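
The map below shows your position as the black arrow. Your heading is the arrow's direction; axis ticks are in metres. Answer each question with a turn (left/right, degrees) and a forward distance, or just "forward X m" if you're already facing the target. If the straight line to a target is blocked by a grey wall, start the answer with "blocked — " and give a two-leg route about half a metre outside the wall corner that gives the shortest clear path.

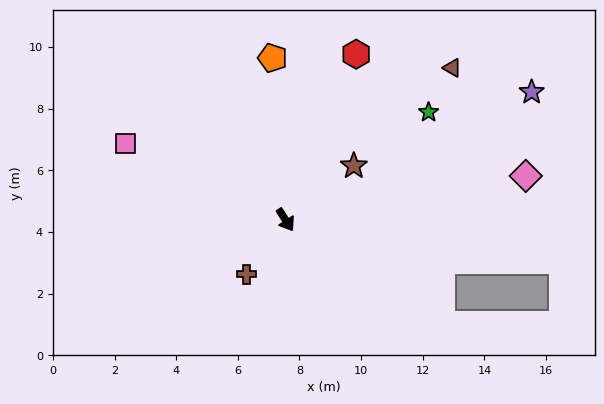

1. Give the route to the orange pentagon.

turn left 152°, forward 5.3 m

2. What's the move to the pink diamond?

turn left 68°, forward 7.9 m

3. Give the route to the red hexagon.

turn left 124°, forward 5.8 m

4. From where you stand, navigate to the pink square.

turn right 148°, forward 5.7 m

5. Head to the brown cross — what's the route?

turn right 69°, forward 2.2 m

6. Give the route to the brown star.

turn left 95°, forward 2.8 m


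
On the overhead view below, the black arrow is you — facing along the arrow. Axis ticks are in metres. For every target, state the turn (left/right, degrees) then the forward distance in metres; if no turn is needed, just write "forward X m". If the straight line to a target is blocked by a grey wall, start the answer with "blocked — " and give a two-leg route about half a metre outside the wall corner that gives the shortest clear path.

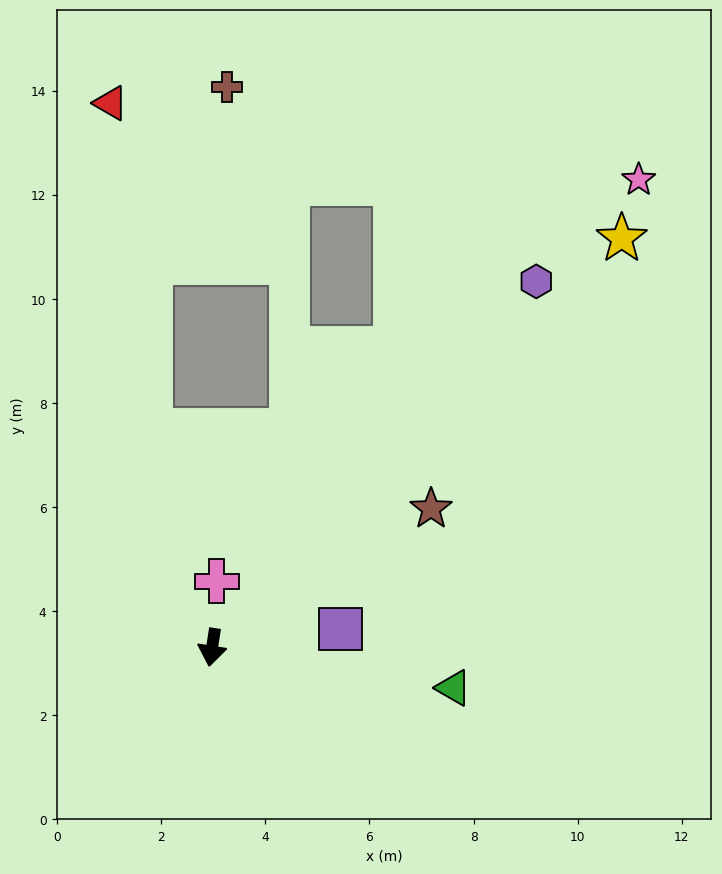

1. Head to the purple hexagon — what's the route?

turn left 147°, forward 9.4 m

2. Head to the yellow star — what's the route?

turn left 144°, forward 11.1 m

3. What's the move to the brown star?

turn left 131°, forward 5.0 m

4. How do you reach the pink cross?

turn right 175°, forward 1.3 m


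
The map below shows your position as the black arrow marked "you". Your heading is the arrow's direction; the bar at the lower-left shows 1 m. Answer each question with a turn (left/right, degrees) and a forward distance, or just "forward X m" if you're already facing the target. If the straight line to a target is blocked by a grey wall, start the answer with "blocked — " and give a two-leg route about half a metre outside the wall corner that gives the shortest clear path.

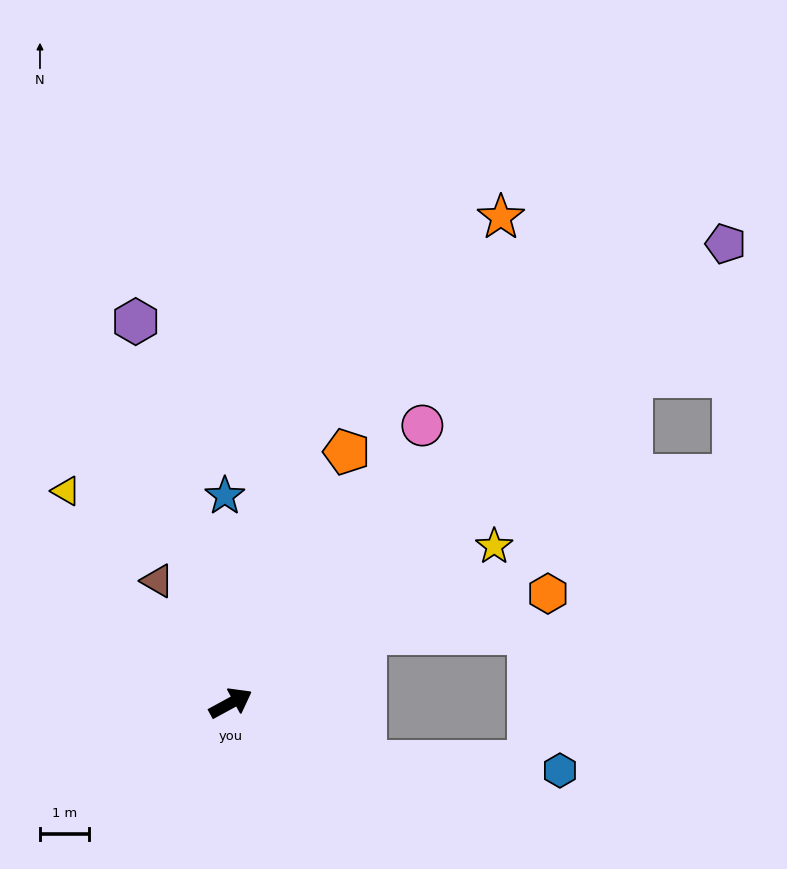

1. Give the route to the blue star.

turn left 63°, forward 4.2 m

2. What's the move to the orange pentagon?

turn left 37°, forward 5.6 m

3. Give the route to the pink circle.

turn left 27°, forward 6.8 m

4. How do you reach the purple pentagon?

turn left 14°, forward 13.7 m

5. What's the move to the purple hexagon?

turn left 75°, forward 8.0 m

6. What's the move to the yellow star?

turn left 2°, forward 6.2 m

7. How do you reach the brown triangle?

turn left 92°, forward 2.9 m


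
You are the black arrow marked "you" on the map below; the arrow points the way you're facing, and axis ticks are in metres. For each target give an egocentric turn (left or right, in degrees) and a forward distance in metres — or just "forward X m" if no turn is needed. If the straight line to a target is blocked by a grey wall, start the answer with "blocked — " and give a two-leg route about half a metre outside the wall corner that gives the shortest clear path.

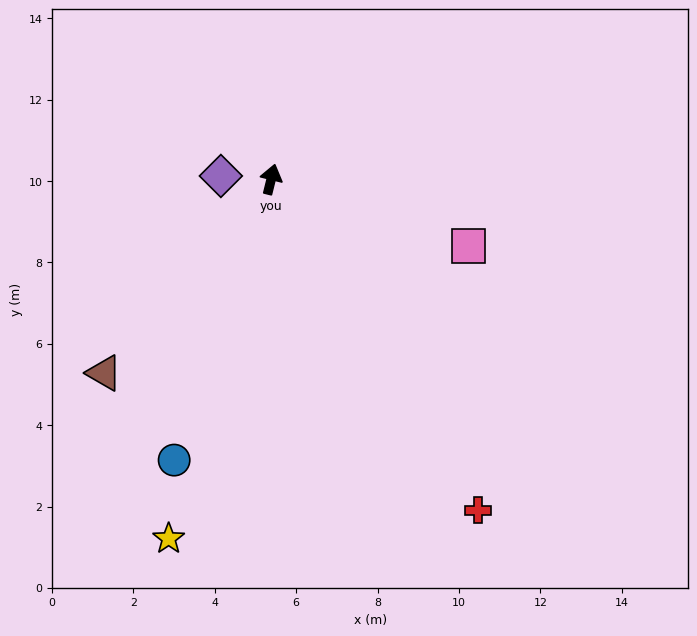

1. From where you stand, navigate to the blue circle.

turn left 175°, forward 7.3 m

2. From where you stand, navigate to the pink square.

turn right 95°, forward 5.1 m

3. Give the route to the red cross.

turn right 134°, forward 9.6 m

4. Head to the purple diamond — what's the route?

turn left 100°, forward 1.2 m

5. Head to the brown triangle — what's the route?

turn left 153°, forward 6.3 m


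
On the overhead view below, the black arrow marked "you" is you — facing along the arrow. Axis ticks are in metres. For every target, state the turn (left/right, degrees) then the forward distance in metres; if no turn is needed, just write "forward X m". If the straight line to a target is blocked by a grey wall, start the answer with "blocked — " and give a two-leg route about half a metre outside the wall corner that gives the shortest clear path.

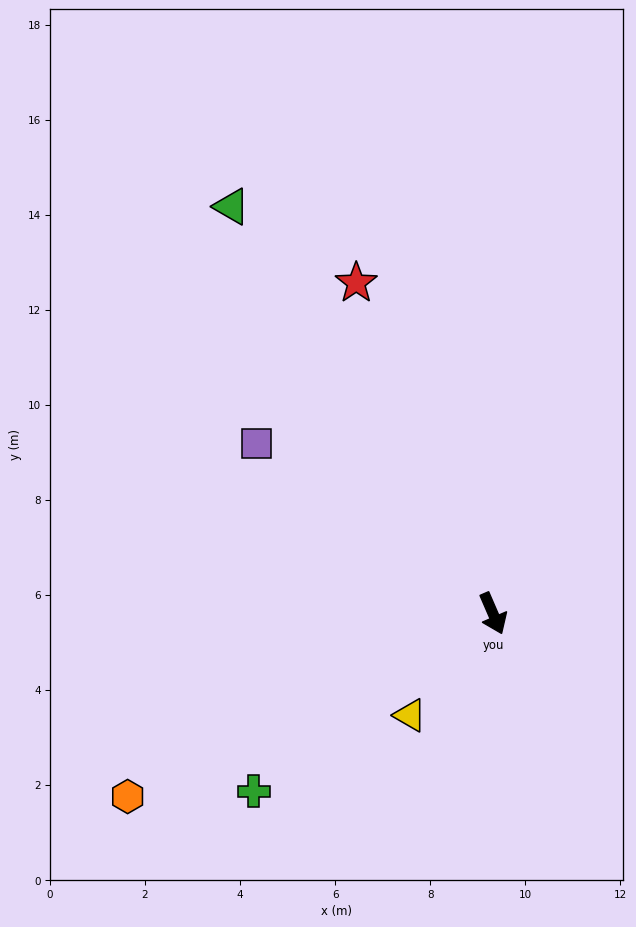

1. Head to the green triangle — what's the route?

turn right 171°, forward 10.2 m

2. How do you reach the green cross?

turn right 77°, forward 6.3 m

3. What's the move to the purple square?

turn right 149°, forward 6.1 m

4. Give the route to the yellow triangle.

turn right 63°, forward 2.8 m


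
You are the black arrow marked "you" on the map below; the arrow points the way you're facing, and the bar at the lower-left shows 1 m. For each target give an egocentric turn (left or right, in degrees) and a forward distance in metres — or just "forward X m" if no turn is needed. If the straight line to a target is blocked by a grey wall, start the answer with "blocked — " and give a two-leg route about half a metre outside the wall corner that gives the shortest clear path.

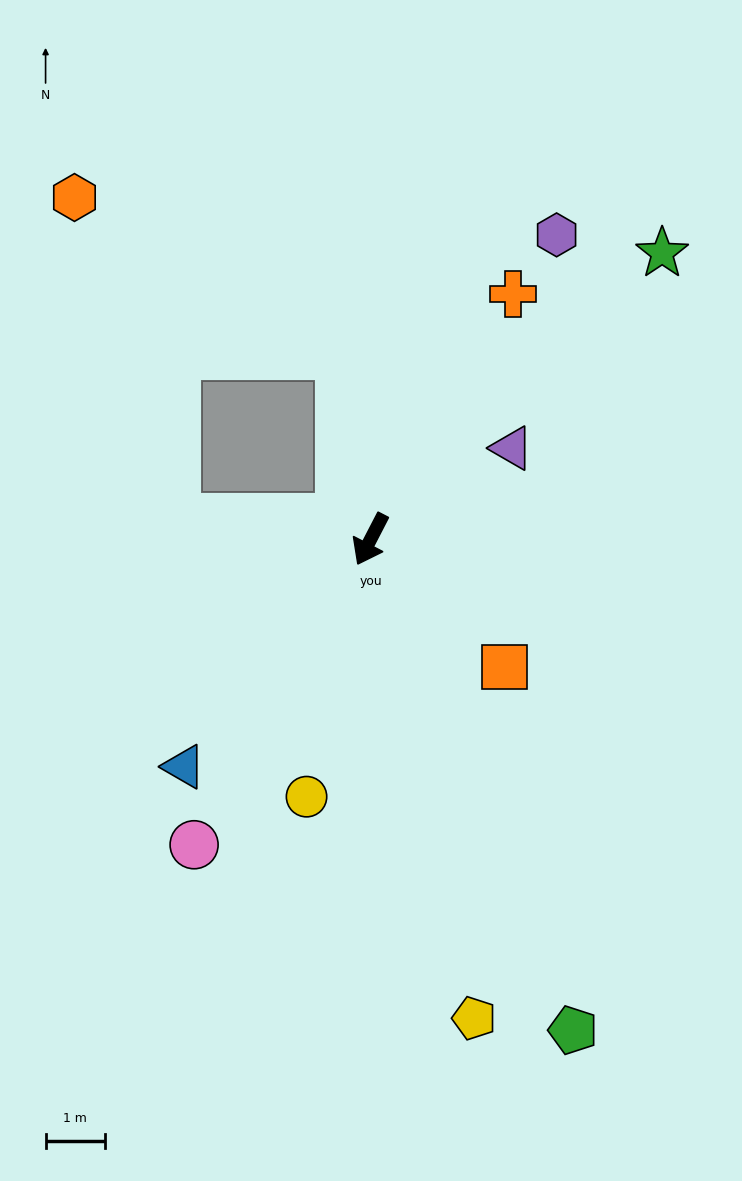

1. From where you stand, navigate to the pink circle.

turn right 3°, forward 5.9 m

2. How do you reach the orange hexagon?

blocked — turn right 143°, forward 3.2 m, then turn left 50°, forward 5.2 m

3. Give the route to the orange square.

turn left 74°, forward 3.1 m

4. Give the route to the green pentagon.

turn left 50°, forward 8.9 m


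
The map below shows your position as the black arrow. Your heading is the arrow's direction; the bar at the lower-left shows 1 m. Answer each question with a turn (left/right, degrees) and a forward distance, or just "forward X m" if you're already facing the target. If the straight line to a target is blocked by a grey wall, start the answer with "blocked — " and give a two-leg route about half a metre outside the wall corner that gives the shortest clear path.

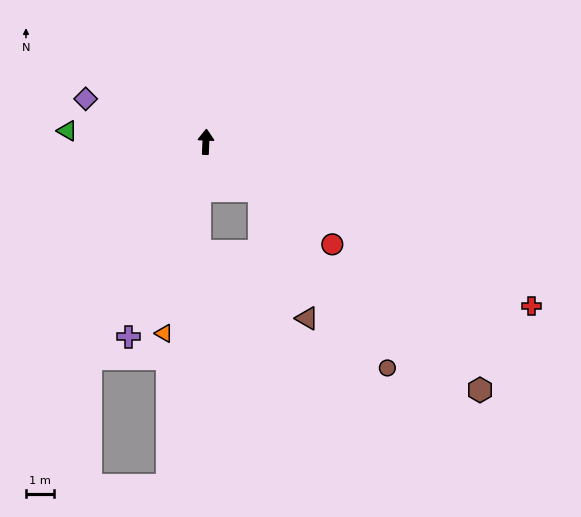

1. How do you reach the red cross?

turn right 114°, forward 13.0 m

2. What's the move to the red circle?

turn right 127°, forward 5.8 m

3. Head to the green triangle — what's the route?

turn left 88°, forward 4.9 m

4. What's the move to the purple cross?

turn left 161°, forward 7.4 m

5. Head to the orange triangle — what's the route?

turn left 170°, forward 7.0 m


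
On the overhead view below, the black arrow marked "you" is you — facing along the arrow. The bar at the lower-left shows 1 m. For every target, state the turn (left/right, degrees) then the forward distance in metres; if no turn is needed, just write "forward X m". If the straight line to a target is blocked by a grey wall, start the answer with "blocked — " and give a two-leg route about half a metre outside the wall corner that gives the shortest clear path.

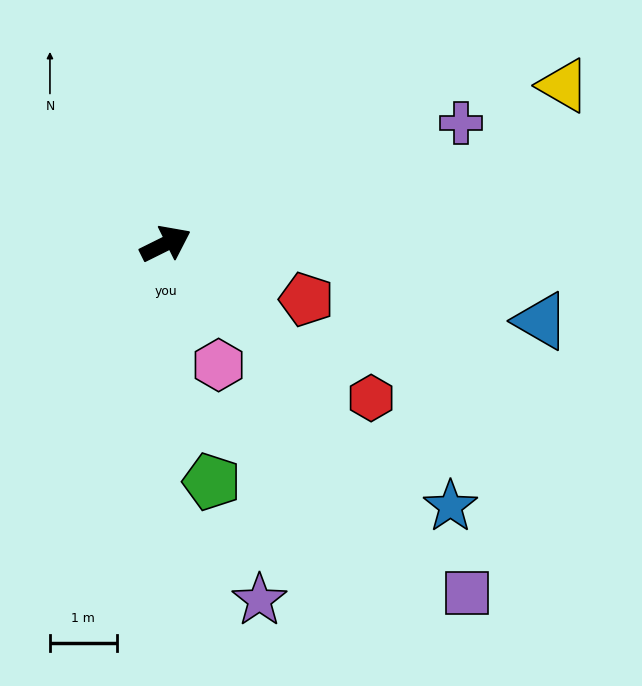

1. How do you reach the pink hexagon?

turn right 93°, forward 2.0 m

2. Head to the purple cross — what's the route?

turn right 4°, forward 4.8 m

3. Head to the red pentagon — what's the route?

turn right 48°, forward 2.3 m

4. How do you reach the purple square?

turn right 76°, forward 6.9 m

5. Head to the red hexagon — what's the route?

turn right 63°, forward 3.9 m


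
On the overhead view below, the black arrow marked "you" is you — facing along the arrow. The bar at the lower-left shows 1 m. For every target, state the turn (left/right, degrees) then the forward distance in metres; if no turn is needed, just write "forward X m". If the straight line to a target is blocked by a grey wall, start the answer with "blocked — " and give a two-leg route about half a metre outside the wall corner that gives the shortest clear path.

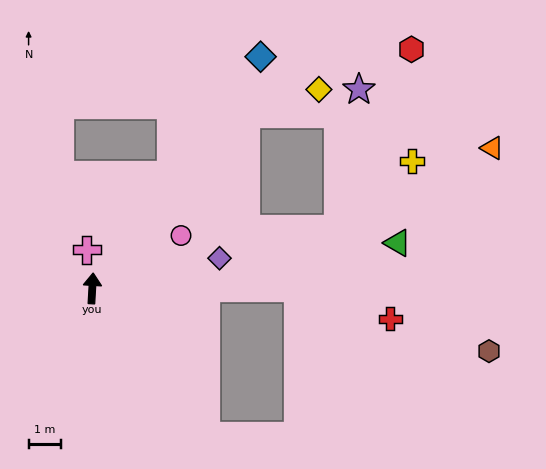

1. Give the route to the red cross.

blocked — turn right 87°, forward 6.3 m, then turn right 18°, forward 3.0 m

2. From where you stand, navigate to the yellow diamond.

blocked — turn right 38°, forward 7.1 m, then turn right 30°, forward 2.3 m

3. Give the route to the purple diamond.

turn right 73°, forward 4.0 m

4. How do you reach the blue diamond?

turn right 33°, forward 8.7 m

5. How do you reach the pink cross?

turn left 12°, forward 1.2 m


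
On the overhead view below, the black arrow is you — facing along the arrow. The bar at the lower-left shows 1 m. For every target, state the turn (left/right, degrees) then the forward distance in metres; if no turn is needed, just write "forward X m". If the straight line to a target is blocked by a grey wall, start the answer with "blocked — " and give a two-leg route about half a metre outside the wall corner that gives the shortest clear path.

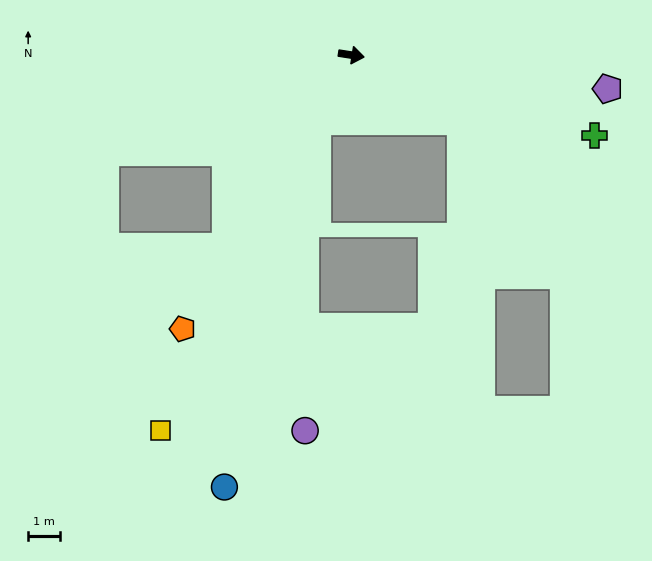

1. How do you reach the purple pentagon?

forward 8.1 m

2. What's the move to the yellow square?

turn right 108°, forward 13.2 m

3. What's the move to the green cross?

turn right 9°, forward 8.1 m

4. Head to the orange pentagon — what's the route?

turn right 113°, forward 10.1 m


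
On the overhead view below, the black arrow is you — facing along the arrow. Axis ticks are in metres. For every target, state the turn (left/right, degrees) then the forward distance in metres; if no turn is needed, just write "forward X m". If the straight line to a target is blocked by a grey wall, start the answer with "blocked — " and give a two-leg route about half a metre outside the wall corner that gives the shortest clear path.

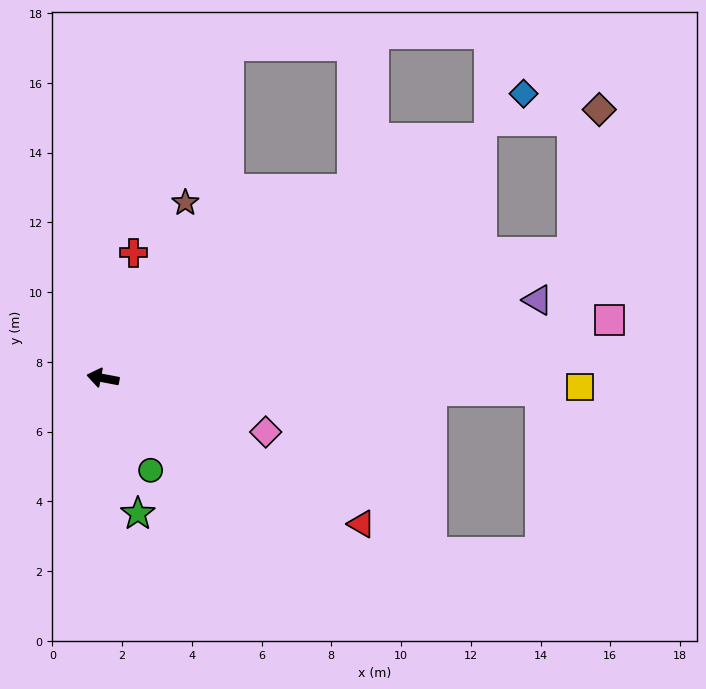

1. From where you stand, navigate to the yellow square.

turn right 170°, forward 13.7 m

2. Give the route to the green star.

turn left 115°, forward 4.0 m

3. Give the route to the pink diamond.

turn left 172°, forward 4.9 m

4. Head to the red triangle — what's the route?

turn left 161°, forward 8.5 m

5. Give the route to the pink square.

turn right 163°, forward 14.6 m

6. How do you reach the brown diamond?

blocked — turn right 154°, forward 13.9 m, then turn left 64°, forward 4.1 m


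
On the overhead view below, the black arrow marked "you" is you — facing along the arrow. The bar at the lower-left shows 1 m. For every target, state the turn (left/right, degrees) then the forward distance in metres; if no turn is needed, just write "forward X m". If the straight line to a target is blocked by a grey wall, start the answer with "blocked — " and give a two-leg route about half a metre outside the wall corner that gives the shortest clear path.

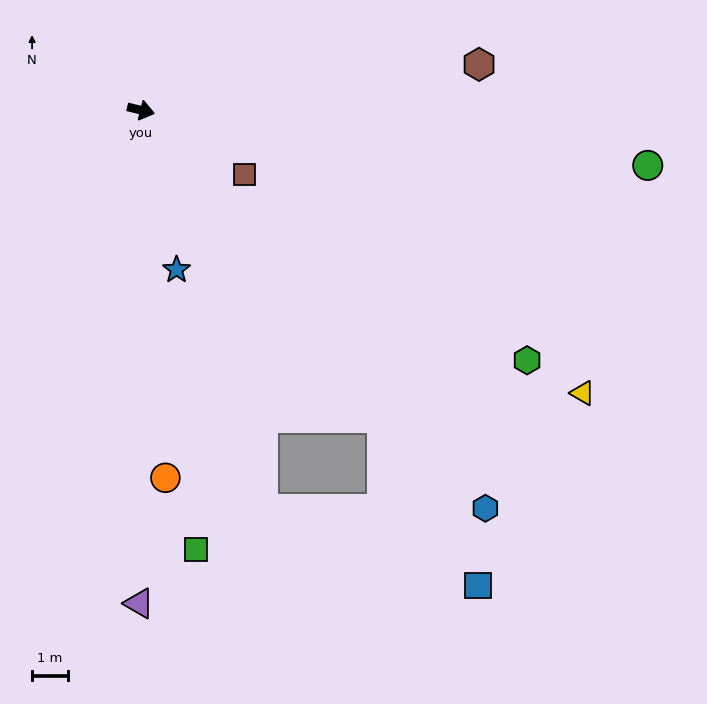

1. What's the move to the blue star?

turn right 64°, forward 4.6 m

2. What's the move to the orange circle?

turn right 72°, forward 10.3 m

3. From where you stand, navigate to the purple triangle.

turn right 76°, forward 13.7 m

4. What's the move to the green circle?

turn left 8°, forward 14.2 m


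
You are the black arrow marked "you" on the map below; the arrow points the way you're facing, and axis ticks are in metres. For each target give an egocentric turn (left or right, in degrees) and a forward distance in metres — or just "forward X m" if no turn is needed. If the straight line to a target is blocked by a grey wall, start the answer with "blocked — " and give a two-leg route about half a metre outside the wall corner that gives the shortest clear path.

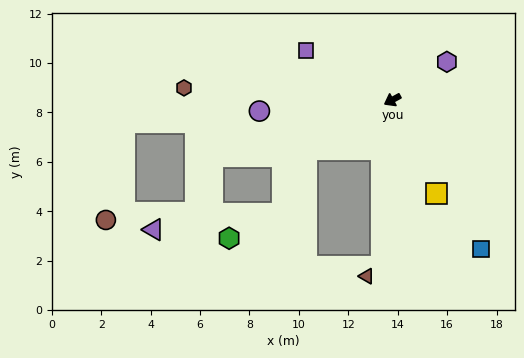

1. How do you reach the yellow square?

turn left 87°, forward 4.2 m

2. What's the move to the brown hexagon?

turn right 32°, forward 8.4 m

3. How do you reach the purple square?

turn right 58°, forward 4.0 m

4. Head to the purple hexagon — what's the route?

turn right 174°, forward 2.7 m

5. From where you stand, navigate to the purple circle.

turn right 24°, forward 5.4 m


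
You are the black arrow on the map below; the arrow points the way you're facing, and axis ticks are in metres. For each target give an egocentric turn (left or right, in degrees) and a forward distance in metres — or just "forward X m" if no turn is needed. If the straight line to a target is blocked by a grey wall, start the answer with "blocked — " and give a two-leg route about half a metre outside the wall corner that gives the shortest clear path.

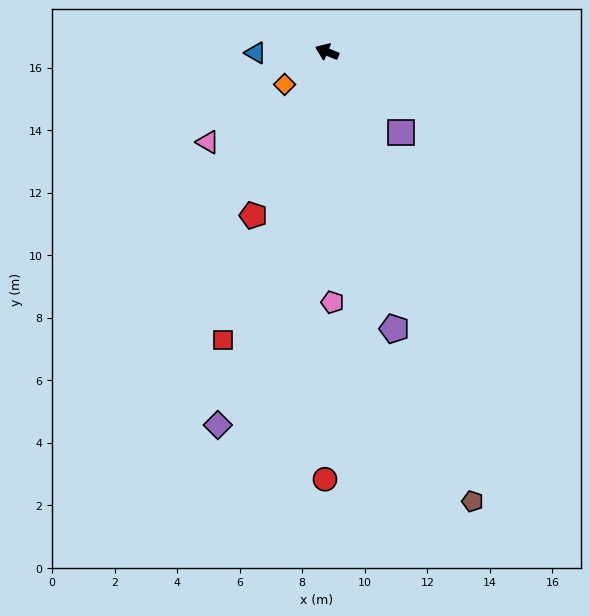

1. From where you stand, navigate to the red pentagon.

turn left 88°, forward 5.7 m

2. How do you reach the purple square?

turn left 155°, forward 3.5 m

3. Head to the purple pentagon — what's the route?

turn left 126°, forward 9.1 m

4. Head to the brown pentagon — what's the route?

turn left 130°, forward 15.1 m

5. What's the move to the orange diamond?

turn left 60°, forward 1.7 m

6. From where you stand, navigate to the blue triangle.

turn left 23°, forward 2.3 m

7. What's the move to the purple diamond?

turn left 96°, forward 12.4 m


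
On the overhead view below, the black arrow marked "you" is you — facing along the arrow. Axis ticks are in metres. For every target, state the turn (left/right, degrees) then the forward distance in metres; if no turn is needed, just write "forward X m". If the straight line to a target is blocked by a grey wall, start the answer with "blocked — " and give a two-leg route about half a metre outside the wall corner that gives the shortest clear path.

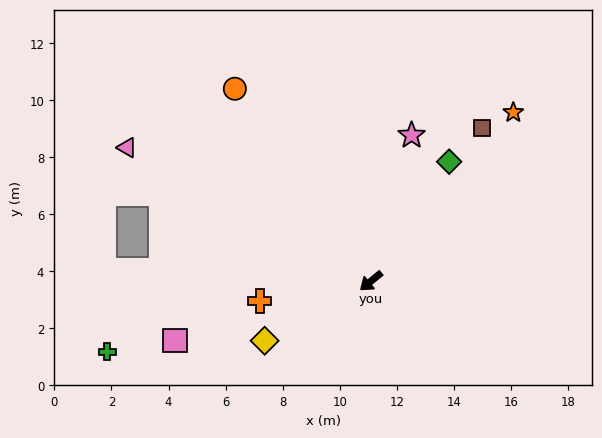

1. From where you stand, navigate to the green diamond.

turn right 163°, forward 5.0 m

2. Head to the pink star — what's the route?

turn right 145°, forward 5.3 m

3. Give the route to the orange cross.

turn right 29°, forward 4.0 m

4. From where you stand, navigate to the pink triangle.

turn right 68°, forward 9.7 m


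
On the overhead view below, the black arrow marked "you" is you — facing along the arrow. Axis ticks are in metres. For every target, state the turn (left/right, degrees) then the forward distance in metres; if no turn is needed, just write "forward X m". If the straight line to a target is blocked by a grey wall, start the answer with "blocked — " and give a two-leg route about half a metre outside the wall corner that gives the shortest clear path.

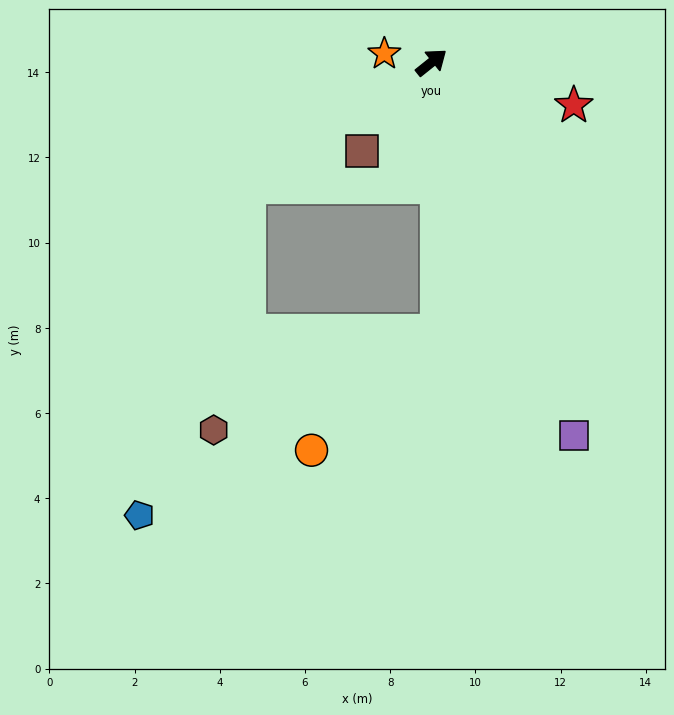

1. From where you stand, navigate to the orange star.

turn left 131°, forward 1.1 m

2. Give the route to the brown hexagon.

blocked — turn left 175°, forward 5.2 m, then turn left 48°, forward 5.8 m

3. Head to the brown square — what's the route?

turn right 167°, forward 2.6 m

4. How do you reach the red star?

turn right 55°, forward 3.5 m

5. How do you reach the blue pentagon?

blocked — turn left 175°, forward 5.2 m, then turn left 38°, forward 8.1 m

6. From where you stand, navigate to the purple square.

turn right 108°, forward 9.4 m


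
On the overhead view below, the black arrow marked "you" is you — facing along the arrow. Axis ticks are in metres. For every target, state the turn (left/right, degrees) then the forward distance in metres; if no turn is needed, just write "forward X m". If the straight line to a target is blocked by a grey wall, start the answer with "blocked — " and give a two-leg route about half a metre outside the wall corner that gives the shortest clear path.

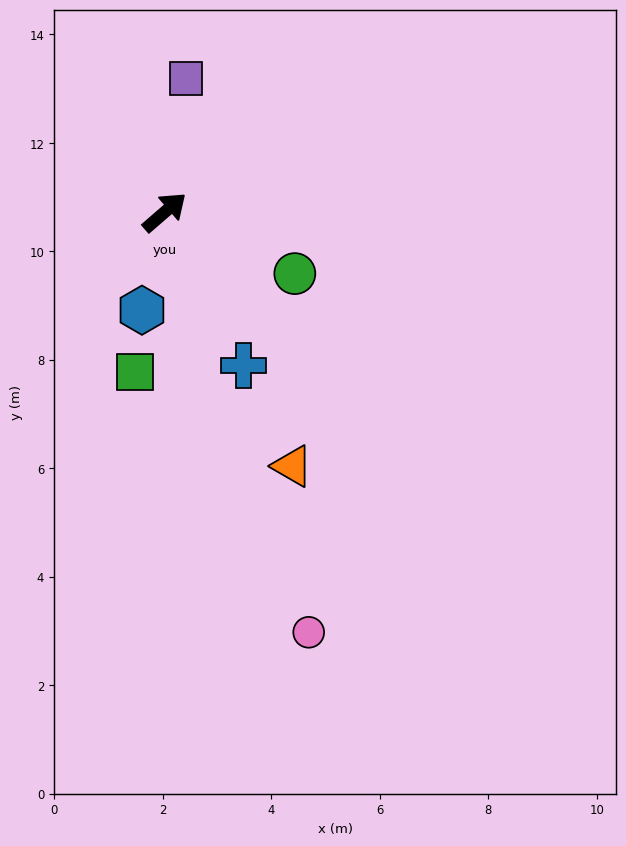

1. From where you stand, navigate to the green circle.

turn right 66°, forward 2.7 m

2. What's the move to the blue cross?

turn right 104°, forward 3.2 m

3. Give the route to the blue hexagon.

turn right 144°, forward 1.9 m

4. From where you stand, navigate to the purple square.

turn left 40°, forward 2.5 m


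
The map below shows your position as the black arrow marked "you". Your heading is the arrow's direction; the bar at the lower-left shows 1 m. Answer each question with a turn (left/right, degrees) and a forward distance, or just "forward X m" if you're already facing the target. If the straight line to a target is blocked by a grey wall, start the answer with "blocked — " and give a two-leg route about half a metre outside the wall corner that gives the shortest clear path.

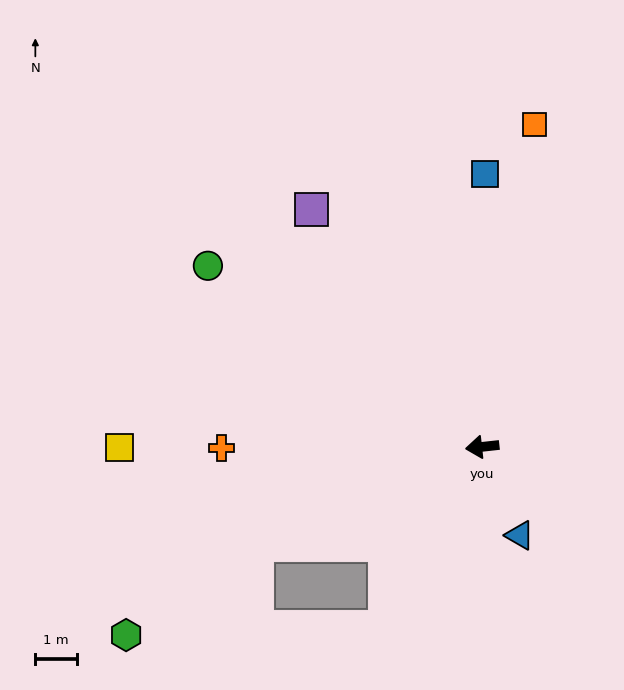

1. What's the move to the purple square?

turn right 60°, forward 7.1 m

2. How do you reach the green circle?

turn right 40°, forward 8.0 m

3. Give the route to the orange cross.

turn right 6°, forward 6.3 m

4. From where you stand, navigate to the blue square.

turn right 97°, forward 6.6 m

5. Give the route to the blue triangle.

turn left 107°, forward 2.3 m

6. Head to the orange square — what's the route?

turn right 105°, forward 7.9 m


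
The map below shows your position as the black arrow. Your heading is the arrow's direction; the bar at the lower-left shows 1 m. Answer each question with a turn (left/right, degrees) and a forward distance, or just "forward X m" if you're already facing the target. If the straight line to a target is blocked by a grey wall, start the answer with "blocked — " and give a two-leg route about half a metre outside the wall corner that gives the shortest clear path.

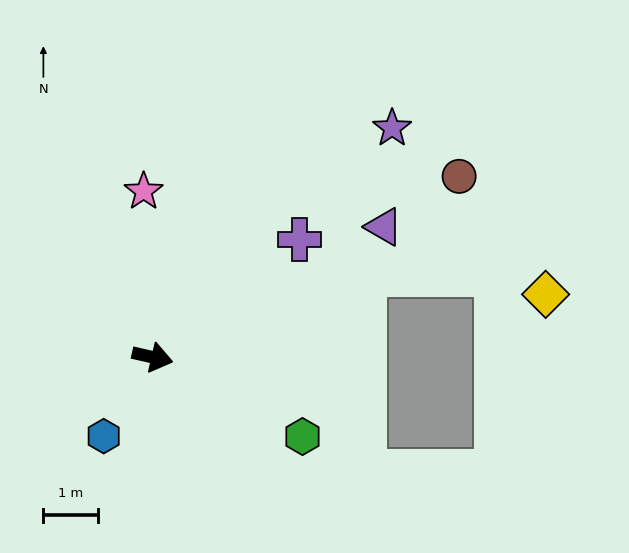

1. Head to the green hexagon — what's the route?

turn right 15°, forward 3.1 m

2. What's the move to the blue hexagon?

turn right 109°, forward 1.7 m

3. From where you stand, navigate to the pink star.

turn left 106°, forward 3.0 m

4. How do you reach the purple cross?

turn left 52°, forward 3.4 m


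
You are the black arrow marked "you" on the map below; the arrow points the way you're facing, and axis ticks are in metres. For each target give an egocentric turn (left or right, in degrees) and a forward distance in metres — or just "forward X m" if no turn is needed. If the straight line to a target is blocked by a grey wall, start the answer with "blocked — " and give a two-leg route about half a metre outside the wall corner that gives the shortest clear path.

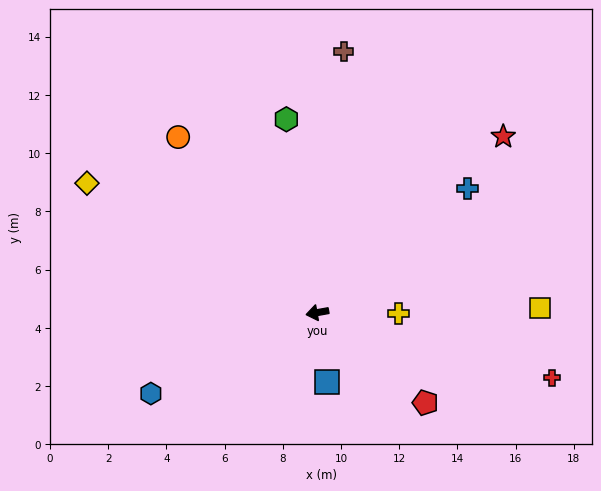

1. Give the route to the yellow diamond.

turn right 40°, forward 9.1 m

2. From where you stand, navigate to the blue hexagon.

turn left 16°, forward 6.4 m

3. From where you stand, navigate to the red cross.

turn left 154°, forward 8.4 m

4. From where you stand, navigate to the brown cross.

turn right 106°, forward 9.0 m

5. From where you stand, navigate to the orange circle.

turn right 62°, forward 7.7 m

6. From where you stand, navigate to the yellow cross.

turn left 169°, forward 2.8 m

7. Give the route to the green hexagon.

turn right 91°, forward 6.7 m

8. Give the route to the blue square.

turn left 88°, forward 2.4 m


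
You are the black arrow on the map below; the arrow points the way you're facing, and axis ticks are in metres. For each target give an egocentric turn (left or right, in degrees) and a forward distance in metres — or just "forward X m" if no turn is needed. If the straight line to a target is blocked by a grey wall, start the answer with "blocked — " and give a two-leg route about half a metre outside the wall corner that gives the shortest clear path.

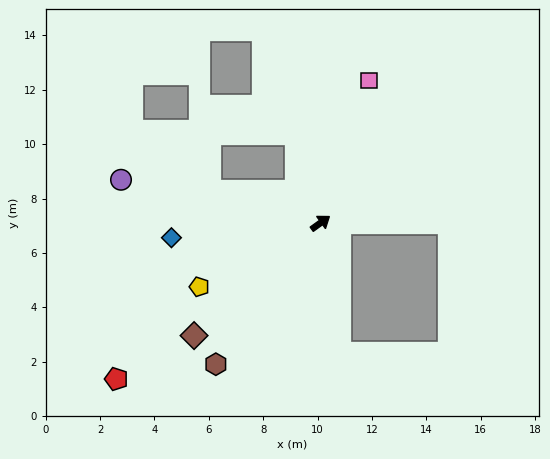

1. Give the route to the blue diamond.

turn left 150°, forward 5.5 m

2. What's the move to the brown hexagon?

turn right 162°, forward 6.5 m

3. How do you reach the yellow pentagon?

turn left 172°, forward 5.0 m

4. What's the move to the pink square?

turn left 35°, forward 5.5 m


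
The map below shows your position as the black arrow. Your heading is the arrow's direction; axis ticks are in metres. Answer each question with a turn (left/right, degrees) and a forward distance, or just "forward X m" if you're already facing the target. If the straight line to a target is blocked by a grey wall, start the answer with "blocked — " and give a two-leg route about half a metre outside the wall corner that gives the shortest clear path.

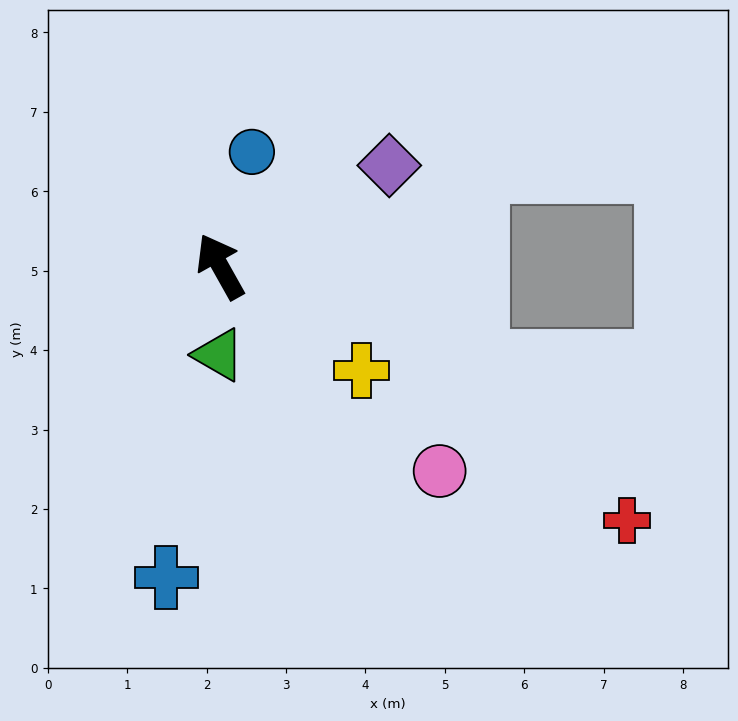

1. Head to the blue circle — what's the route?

turn right 45°, forward 1.5 m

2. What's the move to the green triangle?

turn left 150°, forward 1.1 m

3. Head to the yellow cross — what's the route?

turn right 156°, forward 2.2 m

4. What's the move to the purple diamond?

turn right 88°, forward 2.5 m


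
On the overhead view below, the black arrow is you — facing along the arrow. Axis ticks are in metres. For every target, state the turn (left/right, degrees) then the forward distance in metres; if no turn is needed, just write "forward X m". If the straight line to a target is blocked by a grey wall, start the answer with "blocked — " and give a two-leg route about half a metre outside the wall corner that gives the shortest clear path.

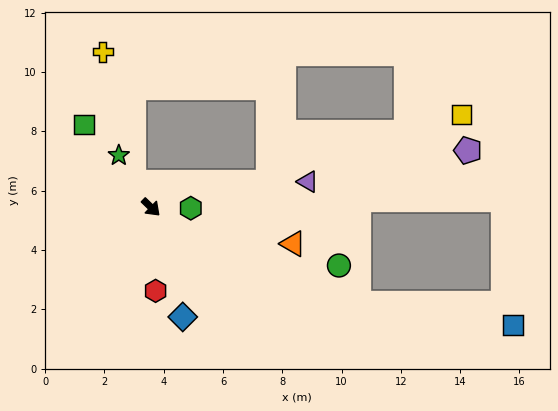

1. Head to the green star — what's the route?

turn left 166°, forward 2.1 m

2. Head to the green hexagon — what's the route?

turn left 43°, forward 1.3 m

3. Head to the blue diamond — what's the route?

turn right 30°, forward 3.8 m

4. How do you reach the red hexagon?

turn right 43°, forward 2.8 m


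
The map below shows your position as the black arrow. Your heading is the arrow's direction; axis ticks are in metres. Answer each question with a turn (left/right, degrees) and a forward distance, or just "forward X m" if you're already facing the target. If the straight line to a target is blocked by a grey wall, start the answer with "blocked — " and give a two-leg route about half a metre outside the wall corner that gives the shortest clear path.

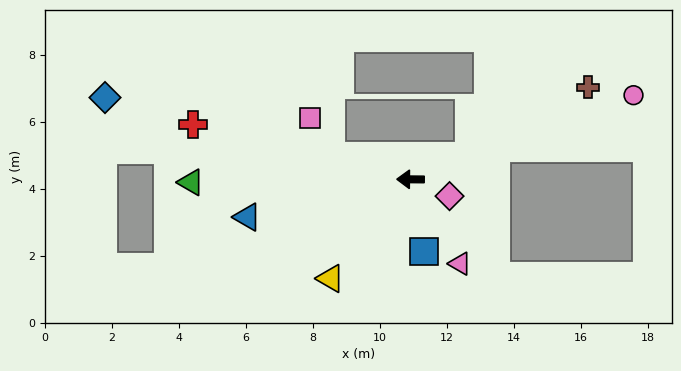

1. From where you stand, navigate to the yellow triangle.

turn left 52°, forward 3.8 m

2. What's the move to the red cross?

turn right 14°, forward 6.7 m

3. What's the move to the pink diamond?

turn left 157°, forward 1.3 m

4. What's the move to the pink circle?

turn right 159°, forward 7.1 m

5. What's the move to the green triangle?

forward 6.6 m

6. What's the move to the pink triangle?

turn left 121°, forward 2.9 m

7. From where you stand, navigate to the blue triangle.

turn left 14°, forward 5.0 m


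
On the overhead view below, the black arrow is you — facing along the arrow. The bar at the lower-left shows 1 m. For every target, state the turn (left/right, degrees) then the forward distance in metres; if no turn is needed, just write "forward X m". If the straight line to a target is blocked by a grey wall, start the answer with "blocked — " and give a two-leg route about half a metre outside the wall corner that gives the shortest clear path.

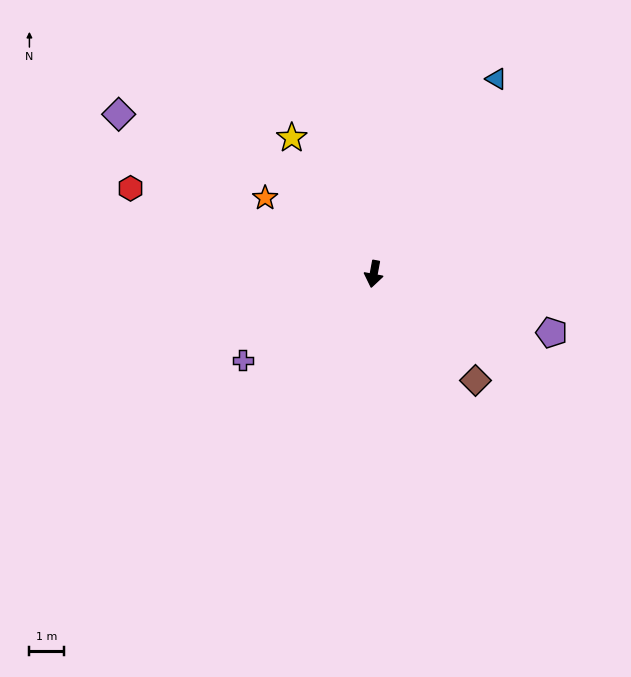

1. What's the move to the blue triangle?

turn left 158°, forward 6.7 m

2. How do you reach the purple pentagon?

turn left 82°, forward 5.5 m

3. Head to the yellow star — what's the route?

turn right 138°, forward 4.6 m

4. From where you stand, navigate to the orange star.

turn right 115°, forward 3.9 m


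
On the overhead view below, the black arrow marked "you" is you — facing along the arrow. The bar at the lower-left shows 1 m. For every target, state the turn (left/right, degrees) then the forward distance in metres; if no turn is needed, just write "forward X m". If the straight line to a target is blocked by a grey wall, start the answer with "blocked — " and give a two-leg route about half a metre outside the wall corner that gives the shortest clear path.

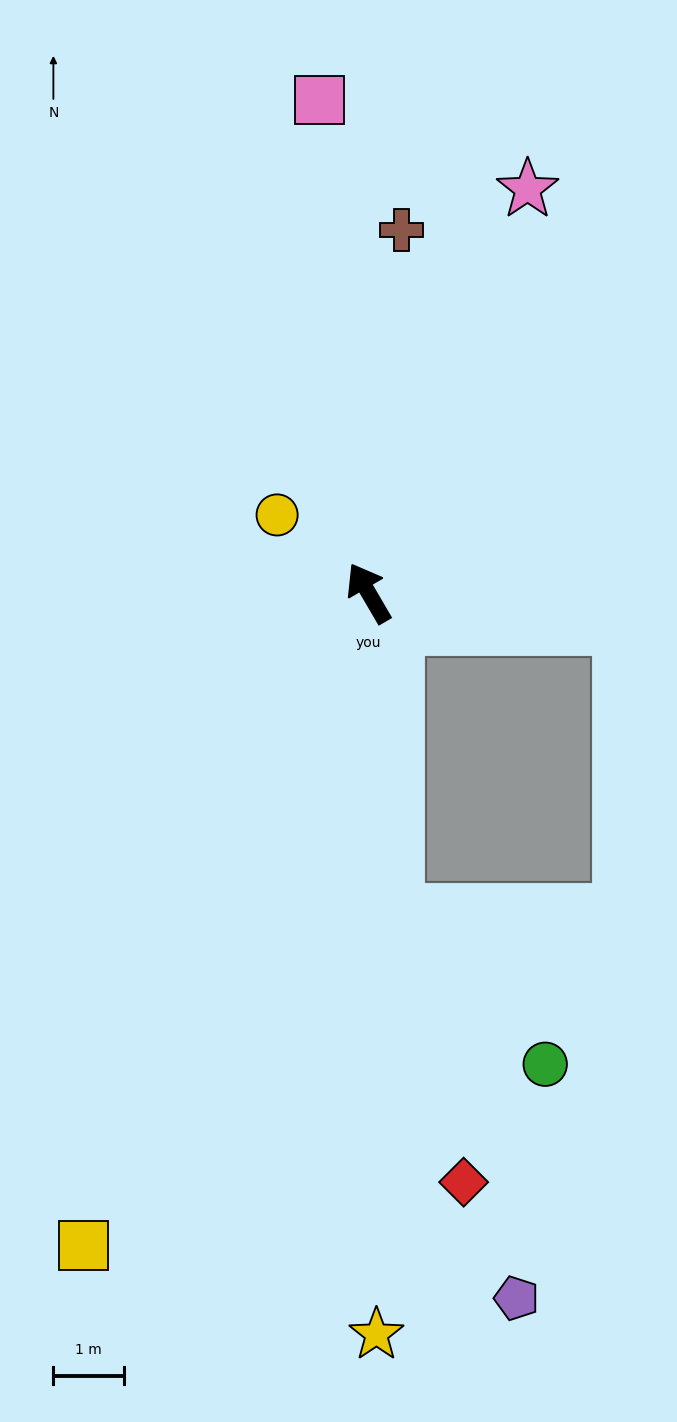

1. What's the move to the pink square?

turn right 25°, forward 7.0 m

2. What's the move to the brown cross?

turn right 35°, forward 5.2 m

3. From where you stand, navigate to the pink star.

turn right 52°, forward 6.2 m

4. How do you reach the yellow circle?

turn left 19°, forward 1.7 m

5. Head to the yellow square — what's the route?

turn left 126°, forward 10.1 m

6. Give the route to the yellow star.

turn left 150°, forward 10.5 m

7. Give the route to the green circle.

blocked — turn left 154°, forward 4.6 m, then turn left 41°, forward 3.0 m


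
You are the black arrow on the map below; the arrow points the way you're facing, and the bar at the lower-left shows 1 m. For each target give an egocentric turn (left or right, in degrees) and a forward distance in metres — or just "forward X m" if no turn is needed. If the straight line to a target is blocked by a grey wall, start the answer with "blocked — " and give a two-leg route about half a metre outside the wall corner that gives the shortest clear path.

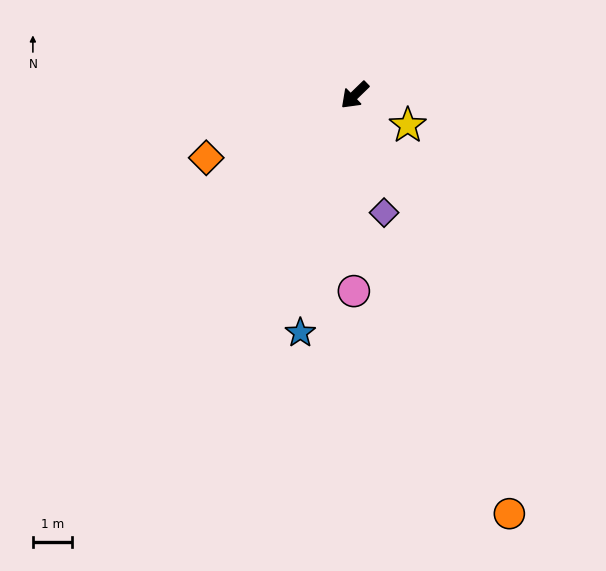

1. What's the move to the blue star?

turn left 33°, forward 6.3 m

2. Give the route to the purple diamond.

turn left 60°, forward 3.1 m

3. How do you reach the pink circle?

turn left 46°, forward 5.1 m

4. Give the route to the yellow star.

turn left 106°, forward 1.6 m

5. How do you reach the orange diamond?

turn right 21°, forward 4.2 m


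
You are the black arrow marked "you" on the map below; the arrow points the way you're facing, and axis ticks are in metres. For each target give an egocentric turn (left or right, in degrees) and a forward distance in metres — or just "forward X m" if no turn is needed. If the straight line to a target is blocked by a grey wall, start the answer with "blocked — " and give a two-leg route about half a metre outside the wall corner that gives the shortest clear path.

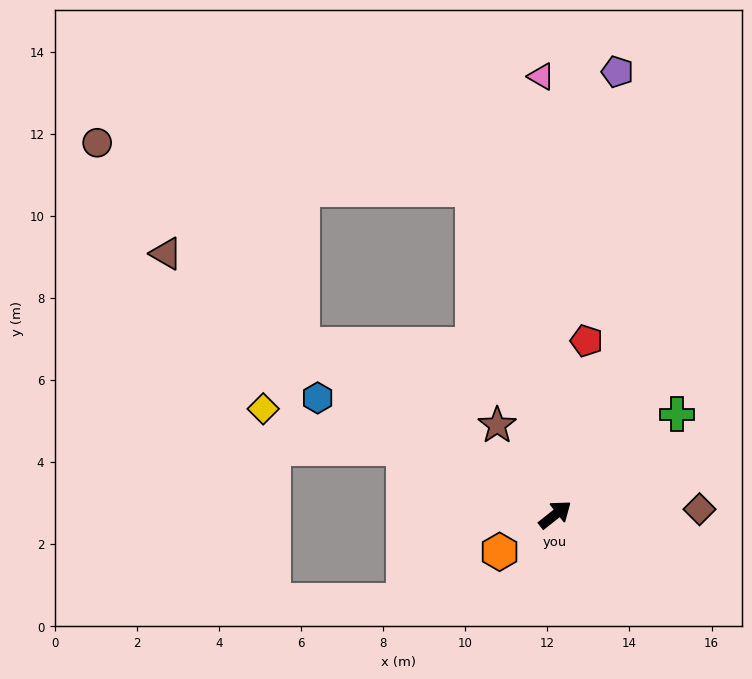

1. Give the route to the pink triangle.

turn left 53°, forward 10.7 m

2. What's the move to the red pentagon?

turn left 41°, forward 4.3 m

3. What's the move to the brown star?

turn left 85°, forward 2.6 m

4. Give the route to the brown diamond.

turn right 36°, forward 3.5 m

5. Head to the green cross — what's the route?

forward 3.8 m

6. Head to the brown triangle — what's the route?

turn left 108°, forward 11.4 m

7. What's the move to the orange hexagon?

turn left 175°, forward 1.6 m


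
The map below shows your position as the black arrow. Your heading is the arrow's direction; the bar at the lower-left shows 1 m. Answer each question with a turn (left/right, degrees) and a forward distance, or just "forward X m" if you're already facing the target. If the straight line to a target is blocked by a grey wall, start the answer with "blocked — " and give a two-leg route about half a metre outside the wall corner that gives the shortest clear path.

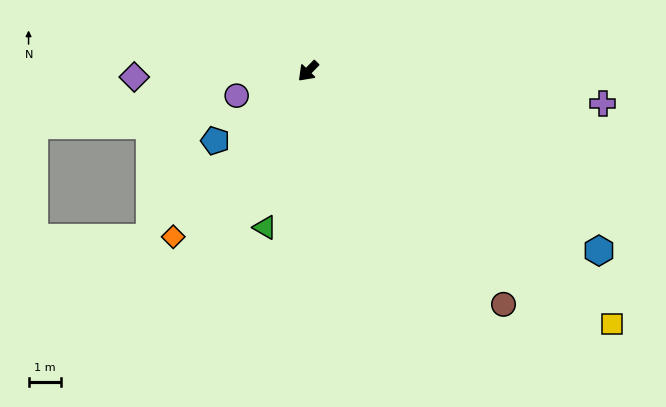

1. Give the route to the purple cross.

turn left 128°, forward 9.1 m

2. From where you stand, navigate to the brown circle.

turn left 84°, forward 9.4 m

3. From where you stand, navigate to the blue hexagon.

turn left 103°, forward 10.5 m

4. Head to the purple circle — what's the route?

turn right 27°, forward 2.3 m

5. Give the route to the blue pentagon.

turn right 9°, forward 3.6 m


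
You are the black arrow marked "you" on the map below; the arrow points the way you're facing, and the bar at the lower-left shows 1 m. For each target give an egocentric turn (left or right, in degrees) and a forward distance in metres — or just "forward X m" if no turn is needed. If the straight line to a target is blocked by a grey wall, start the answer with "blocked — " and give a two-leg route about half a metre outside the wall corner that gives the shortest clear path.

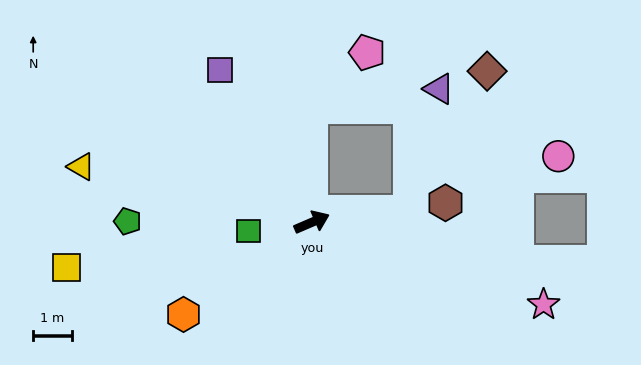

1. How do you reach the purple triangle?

blocked — turn right 17°, forward 2.5 m, then turn left 70°, forward 3.3 m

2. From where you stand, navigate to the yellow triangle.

turn left 143°, forward 6.2 m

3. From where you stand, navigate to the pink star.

turn right 43°, forward 6.4 m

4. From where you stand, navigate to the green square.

turn left 164°, forward 1.7 m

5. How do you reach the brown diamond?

blocked — turn right 17°, forward 2.5 m, then turn left 55°, forward 4.2 m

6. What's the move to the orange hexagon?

turn right 168°, forward 4.1 m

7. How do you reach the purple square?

turn left 98°, forward 4.6 m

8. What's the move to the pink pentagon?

blocked — turn left 67°, forward 3.0 m, then turn right 45°, forward 2.0 m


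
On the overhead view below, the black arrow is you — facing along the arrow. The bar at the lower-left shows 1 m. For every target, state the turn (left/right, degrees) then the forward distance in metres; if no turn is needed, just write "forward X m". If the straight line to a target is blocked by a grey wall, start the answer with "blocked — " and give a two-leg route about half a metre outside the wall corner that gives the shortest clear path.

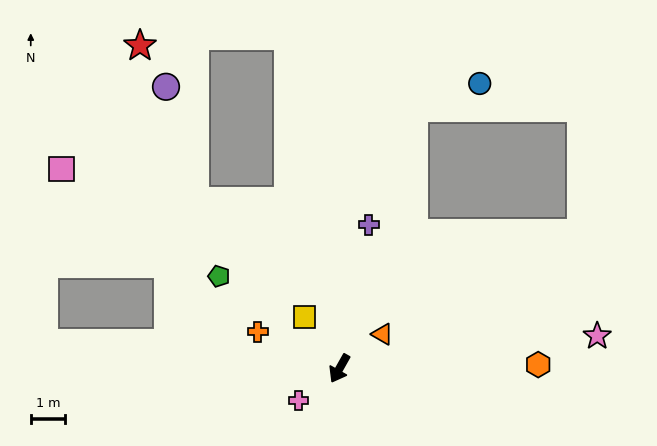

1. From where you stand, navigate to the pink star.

turn left 127°, forward 7.6 m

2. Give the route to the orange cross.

turn right 85°, forward 2.6 m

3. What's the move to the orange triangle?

turn left 158°, forward 1.6 m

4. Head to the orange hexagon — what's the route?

turn left 121°, forward 5.8 m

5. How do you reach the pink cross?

turn right 23°, forward 1.5 m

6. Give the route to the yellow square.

turn right 116°, forward 1.8 m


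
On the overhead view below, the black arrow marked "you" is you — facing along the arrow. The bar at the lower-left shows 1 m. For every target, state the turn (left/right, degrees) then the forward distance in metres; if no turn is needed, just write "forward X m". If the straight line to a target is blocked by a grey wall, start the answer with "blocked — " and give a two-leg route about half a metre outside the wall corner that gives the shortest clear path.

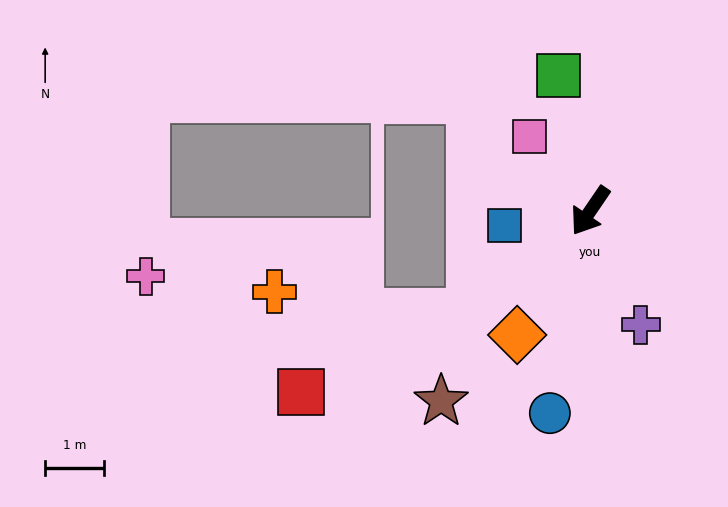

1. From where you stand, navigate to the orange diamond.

turn left 4°, forward 2.4 m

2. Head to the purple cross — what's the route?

turn left 58°, forward 2.1 m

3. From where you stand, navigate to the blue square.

turn right 46°, forward 1.5 m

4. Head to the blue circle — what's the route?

turn left 23°, forward 3.5 m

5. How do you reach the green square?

turn right 132°, forward 2.4 m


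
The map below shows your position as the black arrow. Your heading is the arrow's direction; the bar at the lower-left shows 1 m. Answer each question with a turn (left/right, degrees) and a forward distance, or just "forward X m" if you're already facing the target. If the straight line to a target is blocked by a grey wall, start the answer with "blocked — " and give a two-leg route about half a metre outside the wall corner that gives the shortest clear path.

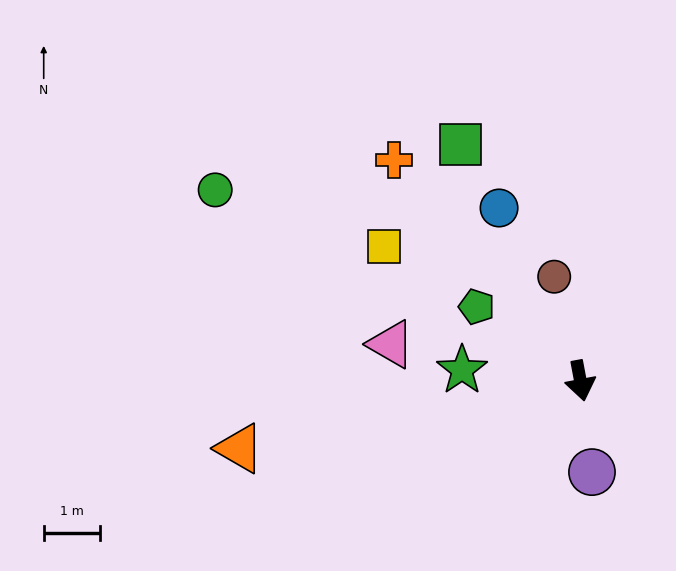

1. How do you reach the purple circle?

turn right 3°, forward 1.6 m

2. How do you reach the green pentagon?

turn right 136°, forward 2.3 m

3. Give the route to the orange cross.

turn right 151°, forward 5.1 m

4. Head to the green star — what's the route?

turn right 106°, forward 2.1 m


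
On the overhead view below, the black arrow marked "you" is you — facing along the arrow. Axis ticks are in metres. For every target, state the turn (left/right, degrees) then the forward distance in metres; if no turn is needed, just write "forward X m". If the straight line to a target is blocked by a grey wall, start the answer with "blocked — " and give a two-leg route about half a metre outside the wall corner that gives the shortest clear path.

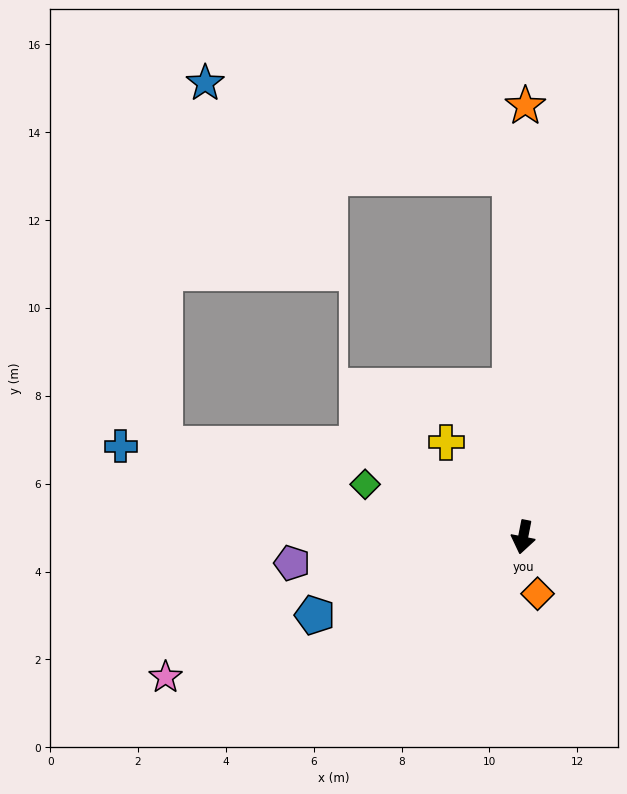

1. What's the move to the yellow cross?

turn right 130°, forward 2.8 m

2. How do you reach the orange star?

turn right 169°, forward 9.8 m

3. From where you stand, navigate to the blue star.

blocked — turn right 167°, forward 8.2 m, then turn left 71°, forward 7.3 m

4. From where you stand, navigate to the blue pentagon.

turn right 58°, forward 5.1 m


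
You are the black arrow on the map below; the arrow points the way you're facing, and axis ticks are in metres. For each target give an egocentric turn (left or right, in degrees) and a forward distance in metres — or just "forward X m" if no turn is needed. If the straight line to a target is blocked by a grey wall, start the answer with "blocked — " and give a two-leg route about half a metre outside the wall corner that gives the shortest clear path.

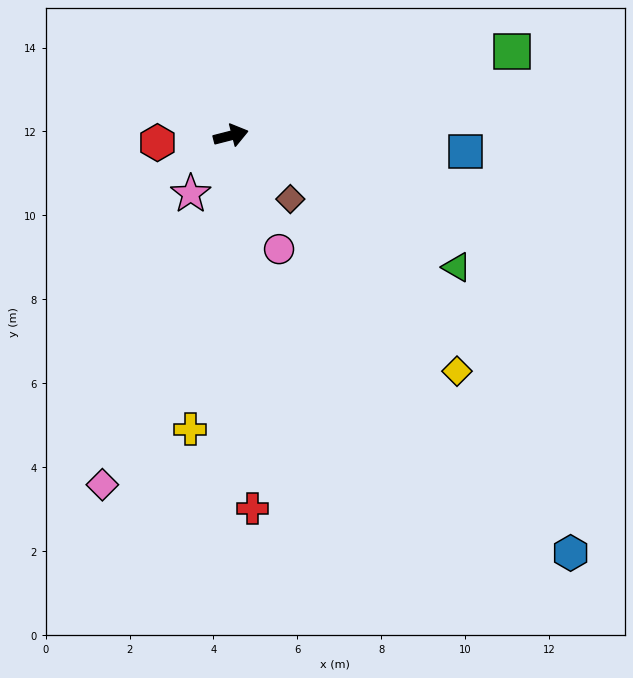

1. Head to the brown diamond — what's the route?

turn right 61°, forward 2.1 m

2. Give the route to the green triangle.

turn right 45°, forward 6.2 m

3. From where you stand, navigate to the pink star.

turn right 139°, forward 1.7 m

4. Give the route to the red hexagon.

turn left 171°, forward 1.8 m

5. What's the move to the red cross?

turn right 101°, forward 8.9 m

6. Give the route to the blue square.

turn right 18°, forward 5.6 m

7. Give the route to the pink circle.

turn right 81°, forward 2.9 m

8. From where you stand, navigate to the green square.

turn left 2°, forward 7.0 m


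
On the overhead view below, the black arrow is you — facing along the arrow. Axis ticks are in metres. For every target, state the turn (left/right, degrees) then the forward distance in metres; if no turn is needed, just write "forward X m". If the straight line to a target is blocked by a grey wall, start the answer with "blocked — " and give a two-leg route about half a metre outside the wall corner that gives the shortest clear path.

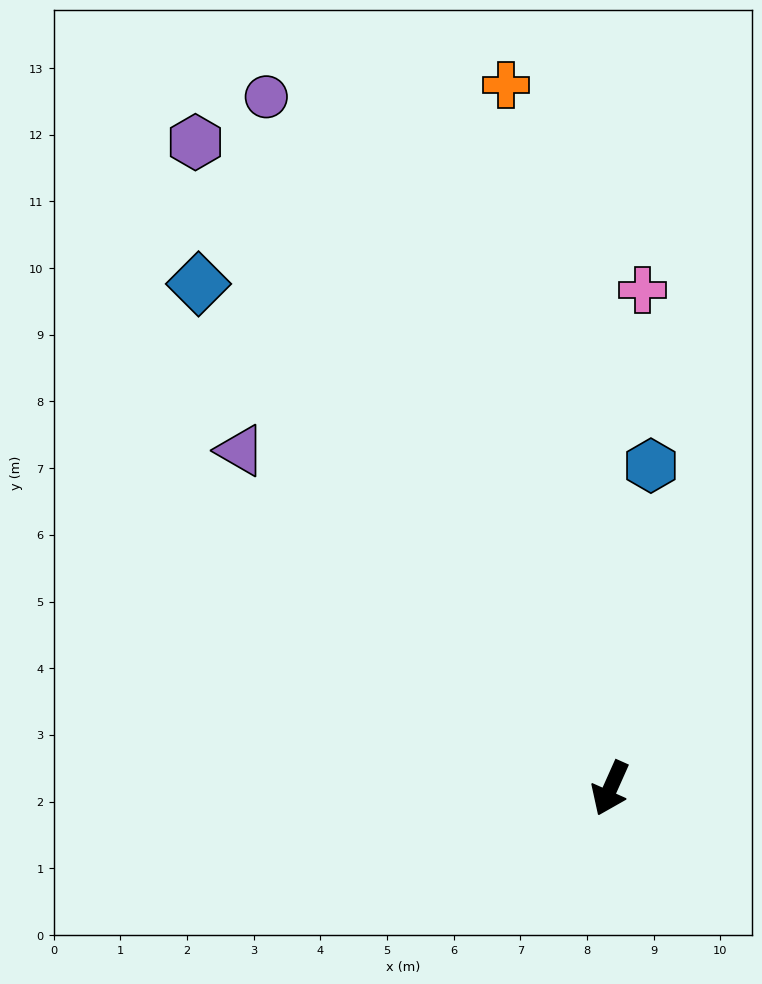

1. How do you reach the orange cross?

turn right 148°, forward 10.7 m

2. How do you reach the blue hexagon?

turn right 163°, forward 4.9 m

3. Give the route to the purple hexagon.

turn right 123°, forward 11.5 m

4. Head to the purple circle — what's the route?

turn right 129°, forward 11.6 m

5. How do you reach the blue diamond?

turn right 117°, forward 9.8 m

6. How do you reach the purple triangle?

turn right 108°, forward 7.5 m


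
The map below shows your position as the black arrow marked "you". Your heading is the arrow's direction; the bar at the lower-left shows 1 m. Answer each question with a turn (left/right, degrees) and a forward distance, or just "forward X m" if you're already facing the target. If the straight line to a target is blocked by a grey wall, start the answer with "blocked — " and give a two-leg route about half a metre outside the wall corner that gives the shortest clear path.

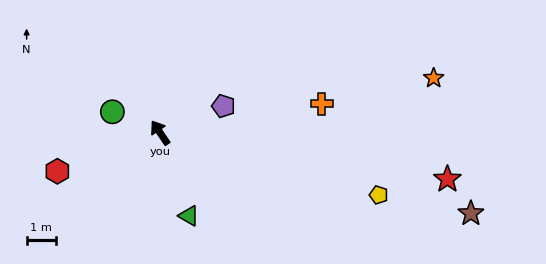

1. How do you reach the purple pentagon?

turn right 101°, forward 2.4 m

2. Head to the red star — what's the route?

turn right 133°, forward 10.0 m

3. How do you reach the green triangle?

turn left 165°, forward 3.0 m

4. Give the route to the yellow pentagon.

turn right 140°, forward 7.8 m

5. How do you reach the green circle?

turn left 32°, forward 1.8 m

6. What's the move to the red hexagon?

turn left 77°, forward 3.8 m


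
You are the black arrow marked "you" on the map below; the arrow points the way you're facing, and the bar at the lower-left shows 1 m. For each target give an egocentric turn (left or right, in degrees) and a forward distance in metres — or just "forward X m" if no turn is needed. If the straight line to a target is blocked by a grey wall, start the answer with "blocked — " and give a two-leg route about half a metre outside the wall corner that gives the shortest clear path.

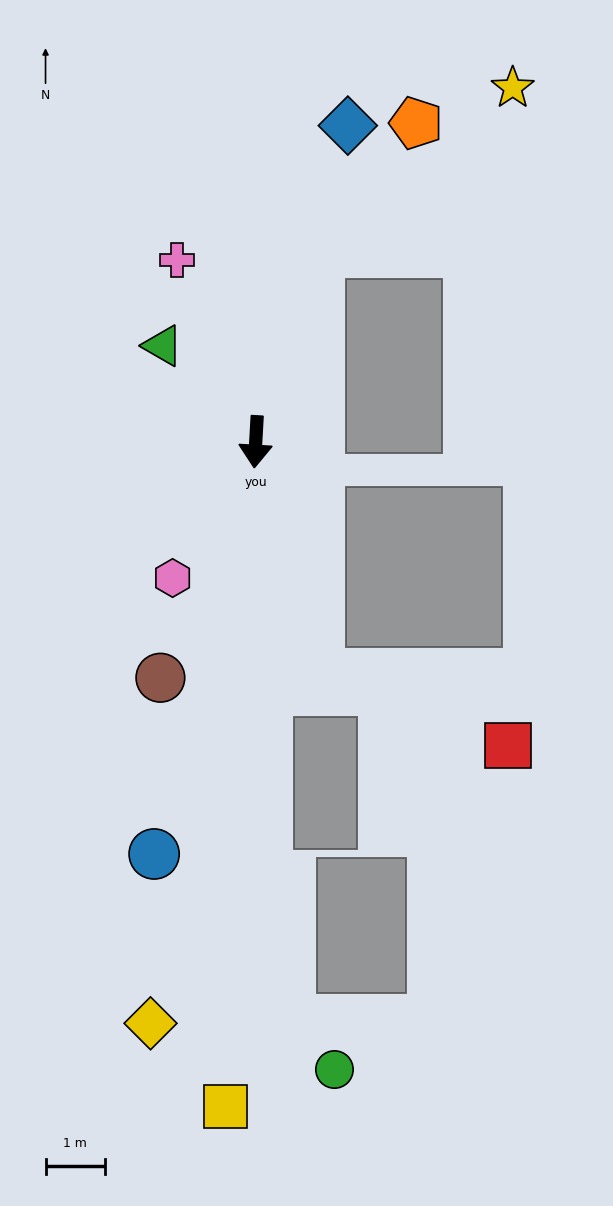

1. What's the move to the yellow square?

forward 11.2 m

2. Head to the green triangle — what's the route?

turn right 133°, forward 2.3 m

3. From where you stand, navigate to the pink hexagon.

turn right 28°, forward 2.7 m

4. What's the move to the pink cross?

turn right 153°, forward 3.3 m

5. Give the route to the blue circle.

turn right 11°, forward 7.2 m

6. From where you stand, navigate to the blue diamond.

turn left 167°, forward 5.6 m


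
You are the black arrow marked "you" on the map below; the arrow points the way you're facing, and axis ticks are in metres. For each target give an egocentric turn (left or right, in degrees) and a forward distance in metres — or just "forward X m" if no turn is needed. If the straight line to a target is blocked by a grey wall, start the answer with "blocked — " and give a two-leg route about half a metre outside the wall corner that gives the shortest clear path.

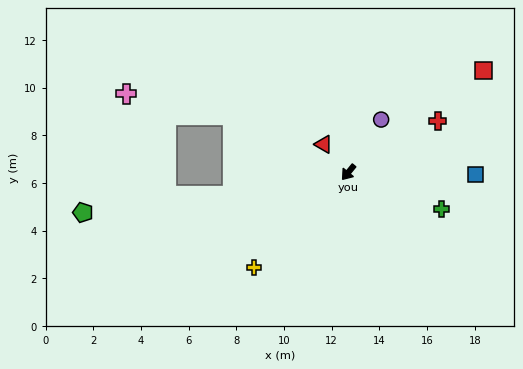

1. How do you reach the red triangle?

turn right 99°, forward 1.6 m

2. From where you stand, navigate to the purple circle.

turn right 173°, forward 2.6 m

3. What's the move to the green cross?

turn left 108°, forward 4.2 m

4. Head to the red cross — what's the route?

turn left 159°, forward 4.3 m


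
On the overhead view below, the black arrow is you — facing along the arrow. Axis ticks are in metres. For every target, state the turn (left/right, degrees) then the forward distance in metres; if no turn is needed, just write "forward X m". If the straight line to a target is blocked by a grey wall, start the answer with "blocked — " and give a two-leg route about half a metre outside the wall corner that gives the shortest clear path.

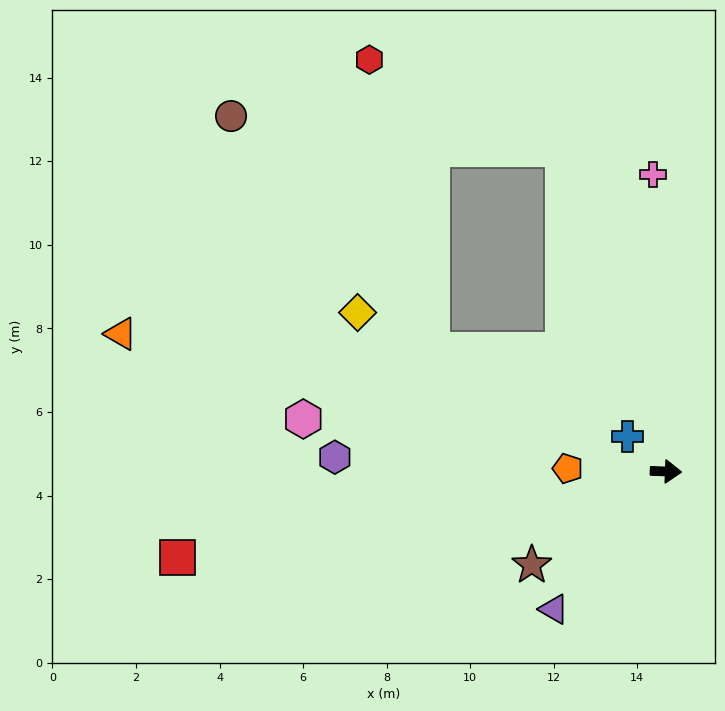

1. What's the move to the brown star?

turn right 143°, forward 3.9 m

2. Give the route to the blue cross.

turn left 140°, forward 1.2 m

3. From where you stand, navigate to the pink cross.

turn left 95°, forward 7.1 m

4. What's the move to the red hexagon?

blocked — turn left 110°, forward 8.1 m, then turn left 47°, forward 5.1 m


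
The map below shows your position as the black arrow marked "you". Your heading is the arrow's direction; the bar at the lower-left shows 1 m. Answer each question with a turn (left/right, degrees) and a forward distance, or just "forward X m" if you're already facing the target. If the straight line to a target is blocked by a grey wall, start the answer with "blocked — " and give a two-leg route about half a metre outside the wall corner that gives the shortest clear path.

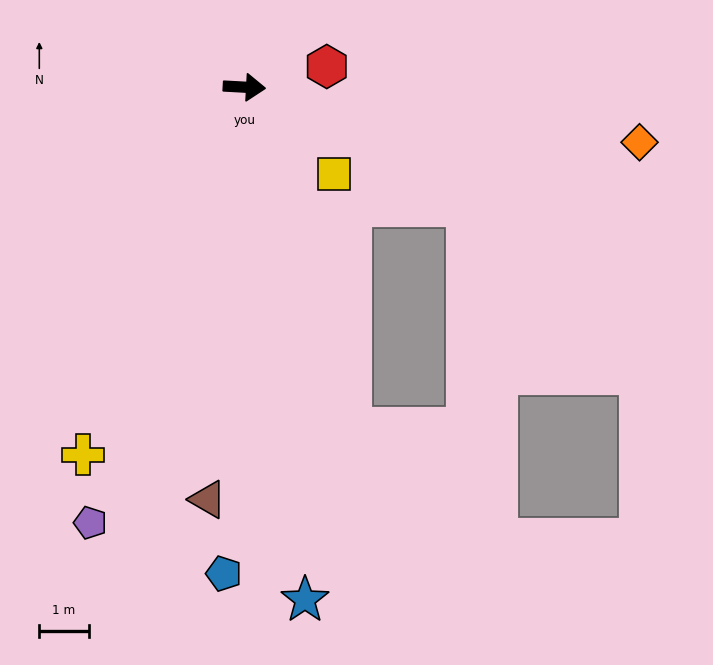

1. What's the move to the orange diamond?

turn right 5°, forward 8.1 m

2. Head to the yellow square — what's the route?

turn right 41°, forward 2.5 m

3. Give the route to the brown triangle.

turn right 92°, forward 8.4 m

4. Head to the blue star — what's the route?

turn right 80°, forward 10.4 m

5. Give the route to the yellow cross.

turn right 111°, forward 8.1 m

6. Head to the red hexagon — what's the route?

turn left 17°, forward 1.7 m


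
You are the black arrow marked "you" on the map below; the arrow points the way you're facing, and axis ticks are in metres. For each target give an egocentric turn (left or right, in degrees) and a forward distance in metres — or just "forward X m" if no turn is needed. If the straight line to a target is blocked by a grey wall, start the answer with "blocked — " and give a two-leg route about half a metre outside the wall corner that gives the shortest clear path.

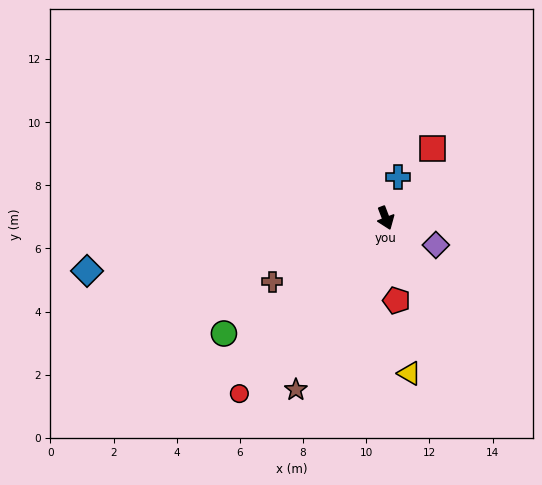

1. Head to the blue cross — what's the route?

turn left 142°, forward 1.4 m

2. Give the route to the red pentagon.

turn right 14°, forward 2.6 m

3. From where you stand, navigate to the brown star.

turn right 49°, forward 6.1 m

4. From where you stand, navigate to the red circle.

turn right 61°, forward 7.2 m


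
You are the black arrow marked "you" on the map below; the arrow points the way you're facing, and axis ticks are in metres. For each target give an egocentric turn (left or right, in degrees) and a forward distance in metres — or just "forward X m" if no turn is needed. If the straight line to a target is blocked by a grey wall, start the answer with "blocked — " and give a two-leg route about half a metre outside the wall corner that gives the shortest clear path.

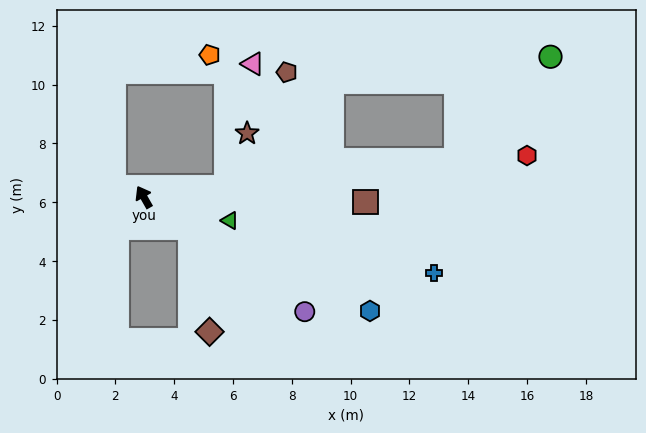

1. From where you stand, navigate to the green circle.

blocked — turn right 113°, forward 10.7 m, then turn left 41°, forward 4.8 m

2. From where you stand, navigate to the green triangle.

turn right 135°, forward 3.0 m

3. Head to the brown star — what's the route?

blocked — turn right 113°, forward 2.8 m, then turn left 62°, forward 2.0 m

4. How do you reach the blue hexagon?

turn right 146°, forward 8.6 m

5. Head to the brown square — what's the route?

turn right 121°, forward 7.5 m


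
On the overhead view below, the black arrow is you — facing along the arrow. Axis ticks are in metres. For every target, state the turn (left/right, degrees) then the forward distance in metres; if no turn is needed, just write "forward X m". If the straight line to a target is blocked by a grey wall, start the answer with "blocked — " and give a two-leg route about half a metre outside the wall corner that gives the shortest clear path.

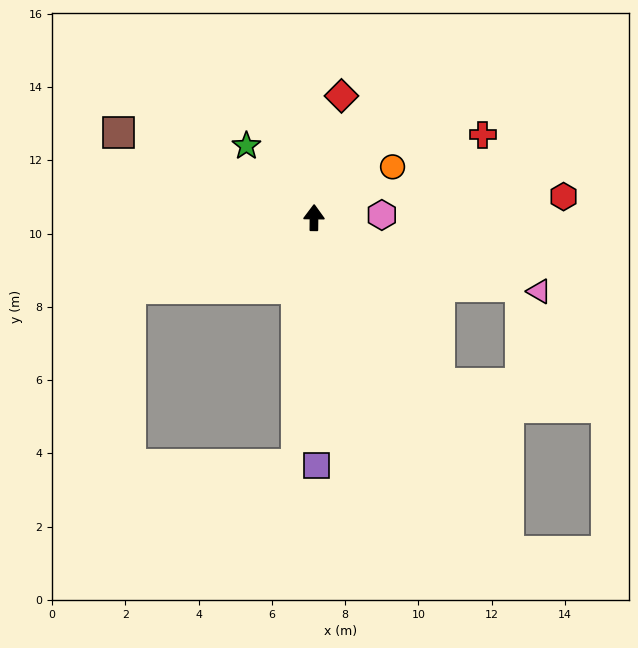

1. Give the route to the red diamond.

turn right 12°, forward 3.4 m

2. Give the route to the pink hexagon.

turn right 87°, forward 1.9 m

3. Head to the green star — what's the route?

turn left 44°, forward 2.7 m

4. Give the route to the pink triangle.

turn right 108°, forward 6.5 m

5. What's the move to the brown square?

turn left 67°, forward 5.8 m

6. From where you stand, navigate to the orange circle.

turn right 57°, forward 2.6 m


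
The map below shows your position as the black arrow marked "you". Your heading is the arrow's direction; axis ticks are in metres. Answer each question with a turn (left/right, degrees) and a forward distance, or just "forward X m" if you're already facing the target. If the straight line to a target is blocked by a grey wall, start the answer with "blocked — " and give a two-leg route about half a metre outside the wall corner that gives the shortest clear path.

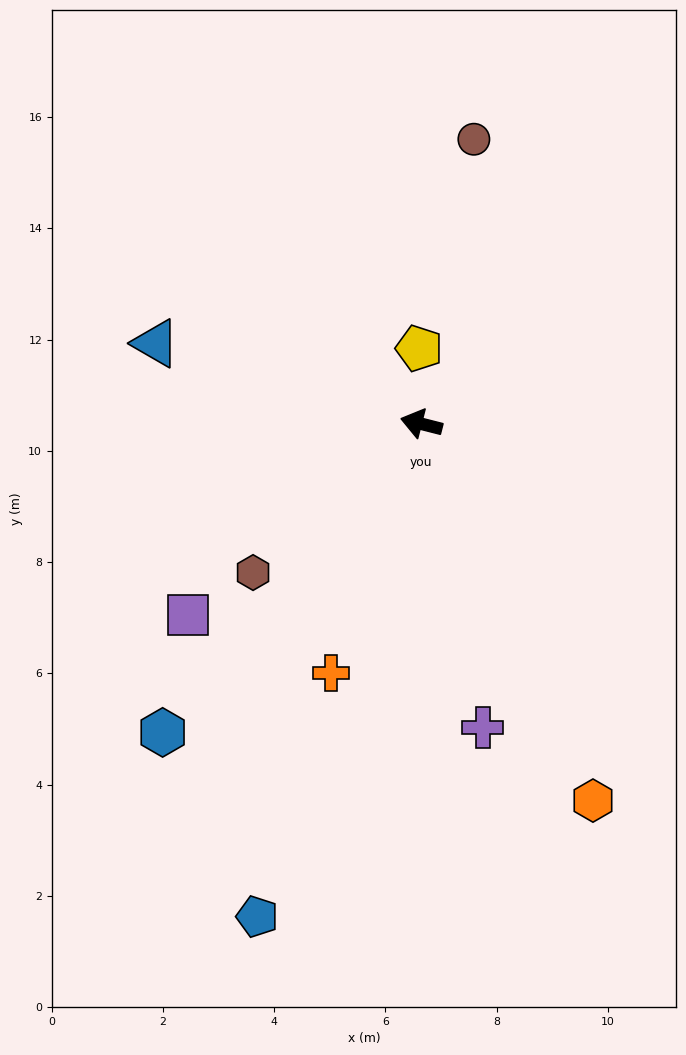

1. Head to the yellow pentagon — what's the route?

turn right 74°, forward 1.4 m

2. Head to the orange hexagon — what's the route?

turn left 129°, forward 7.4 m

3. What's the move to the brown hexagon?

turn left 56°, forward 4.0 m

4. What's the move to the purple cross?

turn left 116°, forward 5.6 m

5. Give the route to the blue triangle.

turn right 3°, forward 5.0 m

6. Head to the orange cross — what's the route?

turn left 84°, forward 4.8 m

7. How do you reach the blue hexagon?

turn left 64°, forward 7.2 m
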